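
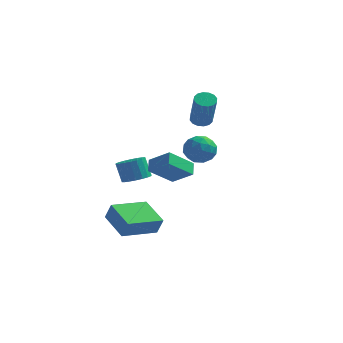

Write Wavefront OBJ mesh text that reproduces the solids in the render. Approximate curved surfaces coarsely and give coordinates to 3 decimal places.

v -0.97 0.16 -0.658
v -0.333 0.602 -0.508
v -0.752 0.823 0.627
v -1.39 0.38 0.478
v -0.562 0.835 -0.638
v -0.981 1.056 0.497
v -0.871 0.935 -0.772
v -1.291 1.156 0.363
v -1.201 0.881 -0.883
v -1.62 1.102 0.252
v -1.484 0.684 -0.949
v -1.903 0.905 0.186
v -1.666 0.383 -0.958
v -2.085 0.604 0.177
v -1.71 0.038 -0.907
v -2.129 0.259 0.228
v -1.608 -0.283 -0.807
v -2.027 -0.062 0.328
v -1.379 -0.516 -0.677
v -1.798 -0.295 0.458
v -1.069 -0.616 -0.543
v -1.489 -0.395 0.592
v -0.74 -0.562 -0.432
v -1.159 -0.341 0.703
v -0.457 -0.365 -0.366
v -0.876 -0.144 0.769
v -0.275 -0.064 -0.357
v -0.694 0.157 0.778
v -0.231 0.281 -0.408
v -0.65 0.502 0.727
v 1.177 4.061 2.359
v 1.685 3.84 2.103
v 2.211 2.938 3.925
v 1.703 3.159 4.181
v 1.768 4.122 2.219
v 2.293 3.22 4.041
v 1.692 4.387 2.372
v 2.218 3.485 4.194
v 1.479 4.565 2.521
v 2.005 3.664 4.344
v 1.185 4.608 2.628
v 1.711 3.707 4.45
v 0.888 4.505 2.662
v 1.414 3.603 4.484
v 0.669 4.282 2.615
v 1.195 3.38 4.437
v 0.587 4 2.499
v 1.112 3.098 4.321
v 0.662 3.735 2.346
v 1.188 2.833 4.168
v 0.875 3.556 2.196
v 1.401 2.655 4.019
v 1.169 3.513 2.09
v 1.695 2.612 3.912
v 1.466 3.617 2.056
v 1.992 2.715 3.878
v 0.106 -1.101 0.564
v 1.273 -1.329 1.34
v -0.087 -0.453 1.045
v 1.08 -0.68 1.821
v 1.02 -0.04 -0.501
v 2.187 -0.267 0.275
v 0.827 0.609 -0.02
v 1.994 0.381 0.756
v -0.724 -2.706 -3.424
v -0.345 -2.814 -2.472
v -2.034 -1.603 -2.778
v -1.655 -1.711 -1.826
v 0.535 -1.029 -3.734
v 0.914 -1.137 -2.782
v -0.775 0.074 -3.088
v -0.396 -0.034 -2.136
v 2.639 -2.96 3.033
v 3.027 -2.307 3.483
v 3.853 -3.713 3.077
v 4.241 -3.06 3.527
v 3.607 -3.542 3.908
v 2.857 -3.077 3.881
v 4.023 -2.943 2.679
v 3.273 -2.478 2.652
v 3.883 -2.297 3.264
v 3.626 -2.666 4.024
v 3.254 -3.354 2.536
v 2.997 -3.723 3.296
v 2.726 -2.567 3.254
v 4.154 -3.453 3.306
v 3.781 -3.736 3.53
v 4.009 -3.352 3.794
v 2.626 -3.02 3.488
v 2.855 -2.636 3.752
v 3.196 -3.362 4.003
v 4.025 -3.384 2.808
v 4.254 -3 3.072
v 2.871 -2.668 2.766
v 3.099 -2.284 3.03
v 3.684 -2.658 2.557
v 3.458 -2.177 3.39
v 4.171 -2.62 3.416
v 4.043 -2.552 2.917
v 3.602 -2.278 2.901
v 3.307 -2.395 3.836
v 4.02 -2.837 3.862
v 3.648 -3.121 4.086
v 3.207 -2.847 4.07
v 3.81 -2.389 3.708
v 2.86 -3.183 2.698
v 3.573 -3.625 2.724
v 3.673 -3.173 2.49
v 3.232 -2.899 2.474
v 2.709 -3.4 3.144
v 3.422 -3.843 3.17
v 3.278 -3.742 3.659
v 2.837 -3.468 3.643
v 3.07 -3.631 2.852
f 2 1 5
f 2 5 3
f 3 5 6
f 3 6 4
f 5 1 7
f 5 7 6
f 6 7 8
f 6 8 4
f 7 1 9
f 7 9 8
f 8 9 10
f 8 10 4
f 9 1 11
f 9 11 10
f 10 11 12
f 10 12 4
f 11 1 13
f 11 13 12
f 12 13 14
f 12 14 4
f 13 1 15
f 13 15 14
f 14 15 16
f 14 16 4
f 15 1 17
f 15 17 16
f 16 17 18
f 16 18 4
f 17 1 19
f 17 19 18
f 18 19 20
f 18 20 4
f 19 1 21
f 19 21 20
f 20 21 22
f 20 22 4
f 21 1 23
f 21 23 22
f 22 23 24
f 22 24 4
f 23 1 25
f 23 25 24
f 24 25 26
f 24 26 4
f 25 1 27
f 25 27 26
f 26 27 28
f 26 28 4
f 27 1 29
f 27 29 28
f 28 29 30
f 28 30 4
f 29 1 2
f 29 2 30
f 30 2 3
f 30 3 4
f 32 31 35
f 32 35 33
f 33 35 36
f 33 36 34
f 35 31 37
f 35 37 36
f 36 37 38
f 36 38 34
f 37 31 39
f 37 39 38
f 38 39 40
f 38 40 34
f 39 31 41
f 39 41 40
f 40 41 42
f 40 42 34
f 41 31 43
f 41 43 42
f 42 43 44
f 42 44 34
f 43 31 45
f 43 45 44
f 44 45 46
f 44 46 34
f 45 31 47
f 45 47 46
f 46 47 48
f 46 48 34
f 47 31 49
f 47 49 48
f 48 49 50
f 48 50 34
f 49 31 51
f 49 51 50
f 50 51 52
f 50 52 34
f 51 31 53
f 51 53 52
f 52 53 54
f 52 54 34
f 53 31 55
f 53 55 54
f 54 55 56
f 54 56 34
f 55 31 32
f 55 32 56
f 56 32 33
f 56 33 34
f 58 60 57
f 61 58 57
f 57 60 59
f 59 61 57
f 58 64 60
f 62 58 61
f 62 64 58
f 60 64 59
f 63 61 59
f 59 64 63
f 63 62 61
f 64 62 63
f 66 68 65
f 69 66 65
f 65 68 67
f 67 69 65
f 66 72 68
f 70 66 69
f 70 72 66
f 68 72 67
f 71 69 67
f 67 72 71
f 71 70 69
f 72 70 71
f 73 110 89
f 110 84 113
f 89 113 78
f 110 113 89
f 73 89 85
f 89 78 90
f 85 90 74
f 89 90 85
f 73 85 94
f 85 74 95
f 94 95 80
f 85 95 94
f 73 94 106
f 94 80 109
f 106 109 83
f 94 109 106
f 73 106 110
f 106 83 114
f 110 114 84
f 106 114 110
f 74 90 101
f 90 78 104
f 101 104 82
f 90 104 101
f 78 113 91
f 113 84 112
f 91 112 77
f 113 112 91
f 84 114 111
f 114 83 107
f 111 107 75
f 114 107 111
f 83 109 108
f 109 80 96
f 108 96 79
f 109 96 108
f 80 95 100
f 95 74 97
f 100 97 81
f 95 97 100
f 76 102 88
f 102 82 103
f 88 103 77
f 102 103 88
f 76 88 86
f 88 77 87
f 86 87 75
f 88 87 86
f 76 86 93
f 86 75 92
f 93 92 79
f 86 92 93
f 76 93 98
f 93 79 99
f 98 99 81
f 93 99 98
f 76 98 102
f 98 81 105
f 102 105 82
f 98 105 102
f 77 103 91
f 103 82 104
f 91 104 78
f 103 104 91
f 75 87 111
f 87 77 112
f 111 112 84
f 87 112 111
f 79 92 108
f 92 75 107
f 108 107 83
f 92 107 108
f 81 99 100
f 99 79 96
f 100 96 80
f 99 96 100
f 82 105 101
f 105 81 97
f 101 97 74
f 105 97 101



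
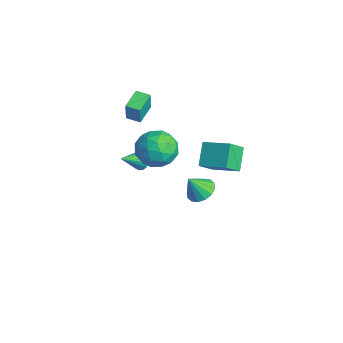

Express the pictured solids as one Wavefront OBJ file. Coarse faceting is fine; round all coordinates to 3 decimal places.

v -1.937 2.533 -3.587
v -1.073 2.428 -3.587
v -2.023 1.827 -2.393
v -1.143 2.813 -3.364
v -1.426 3.123 -3.201
v -1.846 3.275 -3.141
v -2.29 3.229 -3.201
v -2.639 2.996 -3.364
v -2.8 2.639 -3.587
v -2.73 2.254 -3.81
v -2.447 1.944 -3.973
v -2.028 1.792 -4.033
v -1.584 1.838 -3.973
v -1.234 2.071 -3.81
v 1.359 0.93 1.961
v 0.446 1.547 2.904
v 1.027 1.837 1.046
v 0.114 2.454 1.99
v 2.566 1.906 2.49
v 1.653 2.523 3.434
v 2.234 2.813 1.576
v 1.321 3.43 2.519
v 0.261 -0.046 3.345
v 1.279 -0.219 3.934
v 0.101 -1.941 3.066
v 1.119 -2.114 3.655
v 0.151 -1.746 4.237
v 0.25 -0.574 4.41
v 1.13 -1.586 2.59
v 1.229 -0.414 2.763
v 1.816 -1.17 3.467
v 1.211 -1.269 4.485
v 0.169 -0.891 2.515
v -0.436 -0.99 3.533
v 0.784 0.034 3.664
v 0.596 -2.194 3.336
v 0.027 -1.978 3.678
v 0.625 -2.079 4.024
v 0.179 -0.175 3.944
v 0.777 -0.276 4.29
v 0.115 -1.174 4.468
v 0.603 -1.884 2.71
v 1.201 -1.985 3.056
v 0.755 -0.081 2.976
v 1.353 -0.182 3.322
v 1.265 -0.986 2.532
v 1.698 -0.627 3.736
v 1.604 -1.741 3.571
v 1.61 -1.43 2.946
v 1.669 -0.742 3.047
v 1.342 -0.685 4.334
v 1.248 -1.799 4.17
v 0.679 -1.582 4.512
v 0.737 -0.894 4.614
v 1.658 -1.244 4.06
v 0.132 -0.361 2.83
v 0.038 -1.475 2.666
v 0.643 -1.266 2.386
v 0.701 -0.578 2.488
v -0.224 -0.419 3.429
v -0.318 -1.533 3.264
v -0.289 -1.418 3.953
v -0.23 -0.73 4.054
v -0.278 -0.916 2.94
v -3.006 -1.253 3.022
v -2.747 -1.374 4.239
v -3.847 -0.327 3.293
v -3.588 -0.447 4.509
v -2.412 -0.693 2.951
v -2.153 -0.813 4.167
v -3.253 0.234 3.221
v -2.994 0.113 4.438
v -1.299 -1.137 0.879
v -0.789 -1.229 0.577
v -1.041 -2.343 1.681
v -0.71 -1.076 0.782
v -0.748 -0.936 1.005
v -0.895 -0.835 1.204
v -1.122 -0.794 1.339
v -1.384 -0.821 1.382
v -1.629 -0.911 1.326
v -1.809 -1.046 1.182
v -1.888 -1.198 0.977
v -1.85 -1.339 0.753
v -1.703 -1.44 0.555
v -1.476 -1.481 0.42
v -1.214 -1.453 0.377
v -0.969 -1.364 0.433
f 2 1 4
f 2 4 3
f 4 1 5
f 4 5 3
f 5 1 6
f 5 6 3
f 6 1 7
f 6 7 3
f 7 1 8
f 7 8 3
f 8 1 9
f 8 9 3
f 9 1 10
f 9 10 3
f 10 1 11
f 10 11 3
f 11 1 12
f 11 12 3
f 12 1 13
f 12 13 3
f 13 1 14
f 13 14 3
f 14 1 2
f 14 2 3
f 16 18 15
f 19 16 15
f 15 18 17
f 17 19 15
f 16 22 18
f 20 16 19
f 20 22 16
f 18 22 17
f 21 19 17
f 17 22 21
f 21 20 19
f 22 20 21
f 23 60 39
f 60 34 63
f 39 63 28
f 60 63 39
f 23 39 35
f 39 28 40
f 35 40 24
f 39 40 35
f 23 35 44
f 35 24 45
f 44 45 30
f 35 45 44
f 23 44 56
f 44 30 59
f 56 59 33
f 44 59 56
f 23 56 60
f 56 33 64
f 60 64 34
f 56 64 60
f 24 40 51
f 40 28 54
f 51 54 32
f 40 54 51
f 28 63 41
f 63 34 62
f 41 62 27
f 63 62 41
f 34 64 61
f 64 33 57
f 61 57 25
f 64 57 61
f 33 59 58
f 59 30 46
f 58 46 29
f 59 46 58
f 30 45 50
f 45 24 47
f 50 47 31
f 45 47 50
f 26 52 38
f 52 32 53
f 38 53 27
f 52 53 38
f 26 38 36
f 38 27 37
f 36 37 25
f 38 37 36
f 26 36 43
f 36 25 42
f 43 42 29
f 36 42 43
f 26 43 48
f 43 29 49
f 48 49 31
f 43 49 48
f 26 48 52
f 48 31 55
f 52 55 32
f 48 55 52
f 27 53 41
f 53 32 54
f 41 54 28
f 53 54 41
f 25 37 61
f 37 27 62
f 61 62 34
f 37 62 61
f 29 42 58
f 42 25 57
f 58 57 33
f 42 57 58
f 31 49 50
f 49 29 46
f 50 46 30
f 49 46 50
f 32 55 51
f 55 31 47
f 51 47 24
f 55 47 51
f 66 68 65
f 69 66 65
f 65 68 67
f 67 69 65
f 66 72 68
f 70 66 69
f 70 72 66
f 68 72 67
f 71 69 67
f 67 72 71
f 71 70 69
f 72 70 71
f 74 73 76
f 74 76 75
f 76 73 77
f 76 77 75
f 77 73 78
f 77 78 75
f 78 73 79
f 78 79 75
f 79 73 80
f 79 80 75
f 80 73 81
f 80 81 75
f 81 73 82
f 81 82 75
f 82 73 83
f 82 83 75
f 83 73 84
f 83 84 75
f 84 73 85
f 84 85 75
f 85 73 86
f 85 86 75
f 86 73 87
f 86 87 75
f 87 73 88
f 87 88 75
f 88 73 74
f 88 74 75



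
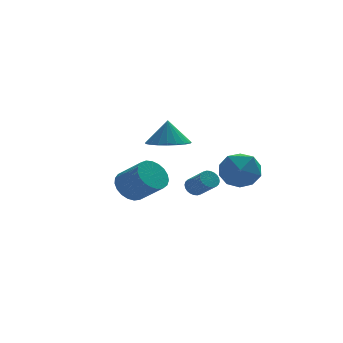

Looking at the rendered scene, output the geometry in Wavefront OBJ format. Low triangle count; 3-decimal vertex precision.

v 2.609 -3.496 0.716
v 3.134 -2.877 -0.123
v 4.206 -3.483 1.723
v 4.731 -2.864 0.884
v 3.892 -2.376 1.532
v 2.905 -2.384 0.909
v 4.435 -3.976 0.691
v 3.448 -3.984 0.068
v 4.262 -3.174 -0.139
v 3.926 -2.184 0.381
v 3.414 -4.176 1.219
v 3.078 -3.186 1.739
v -1.211 -2.266 -0.121
v -0.455 -1.835 -0.35
v 0.407 -2.803 0.671
v -0.349 -3.234 0.901
v -0.574 -1.633 -0.059
v 0.288 -2.601 0.963
v -0.803 -1.541 0.222
v 0.059 -2.509 1.244
v -1.103 -1.574 0.444
v -0.241 -2.542 1.466
v -1.421 -1.726 0.568
v -0.559 -2.694 1.59
v -1.703 -1.972 0.573
v -0.841 -2.94 1.594
v -1.9 -2.269 0.458
v -1.038 -3.237 1.479
v -1.978 -2.565 0.243
v -1.116 -3.533 1.264
v -1.923 -2.81 -0.035
v -1.061 -3.778 0.986
v -1.745 -2.96 -0.328
v -0.883 -3.928 0.694
v -1.475 -2.991 -0.585
v -0.613 -3.959 0.437
v -1.159 -2.896 -0.762
v -0.297 -3.864 0.26
v -0.852 -2.692 -0.827
v 0.01 -3.66 0.194
v -0.607 -2.415 -0.771
v 0.255 -3.383 0.25
v -0.466 -2.112 -0.602
v 0.395 -3.079 0.419
v 3.095 3.224 -2.683
v 3.598 3.299 -2.918
v 4.147 2.331 -2.052
v 3.645 2.256 -1.817
v 3.604 3.446 -2.757
v 4.153 2.479 -1.891
v 3.532 3.56 -2.585
v 4.082 2.593 -1.718
v 3.394 3.622 -2.428
v 3.943 2.655 -1.561
v 3.211 3.624 -2.309
v 3.76 2.657 -1.443
v 3.009 3.565 -2.248
v 3.559 2.598 -1.381
v 2.821 3.454 -2.253
v 3.37 2.487 -1.386
v 2.675 3.308 -2.323
v 3.224 2.34 -1.456
v 2.593 3.149 -2.448
v 3.142 2.181 -1.582
v 2.587 3.001 -2.609
v 3.136 2.034 -1.743
v 2.658 2.887 -2.782
v 3.208 1.92 -1.915
v 2.797 2.825 -2.939
v 3.346 1.858 -2.072
v 2.98 2.823 -3.057
v 3.529 1.856 -2.191
v 3.181 2.882 -3.119
v 3.731 1.915 -2.252
v 3.37 2.993 -3.114
v 3.919 2.026 -2.247
v 3.516 3.14 -3.044
v 4.065 2.172 -2.177
v 0.789 -1.243 2.061
v 1.611 -0.581 1.89
v 0.831 -0.957 3.379
v 1.262 -0.309 1.842
v 0.831 -0.199 1.832
v 0.393 -0.269 1.862
v 0.023 -0.508 1.926
v -0.214 -0.874 2.013
v -0.278 -1.304 2.108
v -0.158 -1.723 2.196
v 0.126 -2.059 2.259
v 0.525 -2.255 2.289
v 0.969 -2.275 2.279
v 1.382 -2.117 2.231
v 1.693 -1.808 2.154
v 1.847 -1.401 2.061
v 1.818 -0.967 1.967
f 1 12 6
f 1 6 2
f 1 2 8
f 1 8 11
f 1 11 12
f 2 6 10
f 6 12 5
f 12 11 3
f 11 8 7
f 8 2 9
f 4 10 5
f 4 5 3
f 4 3 7
f 4 7 9
f 4 9 10
f 5 10 6
f 3 5 12
f 7 3 11
f 9 7 8
f 10 9 2
f 14 13 17
f 14 17 15
f 15 17 18
f 15 18 16
f 17 13 19
f 17 19 18
f 18 19 20
f 18 20 16
f 19 13 21
f 19 21 20
f 20 21 22
f 20 22 16
f 21 13 23
f 21 23 22
f 22 23 24
f 22 24 16
f 23 13 25
f 23 25 24
f 24 25 26
f 24 26 16
f 25 13 27
f 25 27 26
f 26 27 28
f 26 28 16
f 27 13 29
f 27 29 28
f 28 29 30
f 28 30 16
f 29 13 31
f 29 31 30
f 30 31 32
f 30 32 16
f 31 13 33
f 31 33 32
f 32 33 34
f 32 34 16
f 33 13 35
f 33 35 34
f 34 35 36
f 34 36 16
f 35 13 37
f 35 37 36
f 36 37 38
f 36 38 16
f 37 13 39
f 37 39 38
f 38 39 40
f 38 40 16
f 39 13 41
f 39 41 40
f 40 41 42
f 40 42 16
f 41 13 43
f 41 43 42
f 42 43 44
f 42 44 16
f 43 13 14
f 43 14 44
f 44 14 15
f 44 15 16
f 46 45 49
f 46 49 47
f 47 49 50
f 47 50 48
f 49 45 51
f 49 51 50
f 50 51 52
f 50 52 48
f 51 45 53
f 51 53 52
f 52 53 54
f 52 54 48
f 53 45 55
f 53 55 54
f 54 55 56
f 54 56 48
f 55 45 57
f 55 57 56
f 56 57 58
f 56 58 48
f 57 45 59
f 57 59 58
f 58 59 60
f 58 60 48
f 59 45 61
f 59 61 60
f 60 61 62
f 60 62 48
f 61 45 63
f 61 63 62
f 62 63 64
f 62 64 48
f 63 45 65
f 63 65 64
f 64 65 66
f 64 66 48
f 65 45 67
f 65 67 66
f 66 67 68
f 66 68 48
f 67 45 69
f 67 69 68
f 68 69 70
f 68 70 48
f 69 45 71
f 69 71 70
f 70 71 72
f 70 72 48
f 71 45 73
f 71 73 72
f 72 73 74
f 72 74 48
f 73 45 75
f 73 75 74
f 74 75 76
f 74 76 48
f 75 45 77
f 75 77 76
f 76 77 78
f 76 78 48
f 77 45 46
f 77 46 78
f 78 46 47
f 78 47 48
f 80 79 82
f 80 82 81
f 82 79 83
f 82 83 81
f 83 79 84
f 83 84 81
f 84 79 85
f 84 85 81
f 85 79 86
f 85 86 81
f 86 79 87
f 86 87 81
f 87 79 88
f 87 88 81
f 88 79 89
f 88 89 81
f 89 79 90
f 89 90 81
f 90 79 91
f 90 91 81
f 91 79 92
f 91 92 81
f 92 79 93
f 92 93 81
f 93 79 94
f 93 94 81
f 94 79 95
f 94 95 81
f 95 79 80
f 95 80 81



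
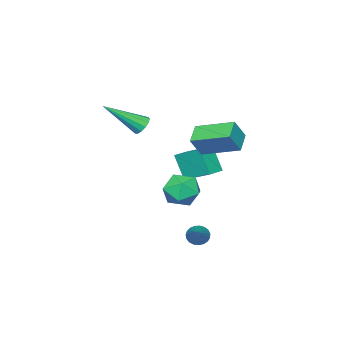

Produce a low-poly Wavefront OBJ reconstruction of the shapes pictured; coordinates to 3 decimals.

v 2.313 1.966 -4.391
v 2.681 1.796 -4.717
v 3.747 2.954 -3.289
v 2.622 1.983 -4.809
v 2.51 2.167 -4.828
v 2.365 2.317 -4.772
v 2.21 2.405 -4.65
v 2.073 2.418 -4.483
v 1.977 2.353 -4.3
v 1.94 2.221 -4.133
v 1.967 2.045 -4.011
v 2.054 1.855 -3.954
v 2.186 1.685 -3.973
v 2.34 1.563 -4.064
v 2.489 1.511 -4.212
v 2.608 1.538 -4.39
v 2.676 1.639 -4.569
v 0.017 -3.105 -0.081
v 0.308 -2.656 0.047
v 1.283 -4.295 1.201
v 0.079 -2.675 0.256
v -0.169 -2.83 0.358
v -0.359 -3.072 0.32
v -0.429 -3.325 0.155
v -0.358 -3.508 -0.085
v -0.168 -3.563 -0.324
v 0.081 -3.472 -0.485
v 0.309 -3.265 -0.519
v 0.444 -3.007 -0.413
v 0.444 -2.78 -0.202
v -2.313 -1.885 -3.671
v -2.425 -2.561 -2.37
v -2.43 -0.509 -2.965
v -2.541 -1.185 -1.665
v -1.379 -1.855 -3.575
v -1.49 -2.531 -2.275
v -1.495 -0.479 -2.87
v -1.607 -1.155 -1.569
v -0.746 -1.006 -4.699
v 0.057 -0.993 -4.106
v -1.517 -1.947 -3.634
v -0.714 -1.934 -3.041
v -1.254 -1.104 -3.168
v -0.778 -0.522 -3.826
v -0.682 -2.418 -3.914
v -0.206 -1.836 -4.572
v 0.097 -1.866 -3.621
v -0.257 -1.054 -3.159
v -1.203 -1.886 -4.581
v -1.557 -1.074 -4.119
v -0.353 0.226 -0.141
v 0.245 0.098 0.821
v -0.884 1.941 0.417
v -0.286 1.813 1.379
v 0.506 0.647 -0.619
v 1.104 0.519 0.343
v -0.025 2.362 -0.061
v 0.573 2.234 0.901
f 2 1 4
f 2 4 3
f 4 1 5
f 4 5 3
f 5 1 6
f 5 6 3
f 6 1 7
f 6 7 3
f 7 1 8
f 7 8 3
f 8 1 9
f 8 9 3
f 9 1 10
f 9 10 3
f 10 1 11
f 10 11 3
f 11 1 12
f 11 12 3
f 12 1 13
f 12 13 3
f 13 1 14
f 13 14 3
f 14 1 15
f 14 15 3
f 15 1 16
f 15 16 3
f 16 1 17
f 16 17 3
f 17 1 2
f 17 2 3
f 19 18 21
f 19 21 20
f 21 18 22
f 21 22 20
f 22 18 23
f 22 23 20
f 23 18 24
f 23 24 20
f 24 18 25
f 24 25 20
f 25 18 26
f 25 26 20
f 26 18 27
f 26 27 20
f 27 18 28
f 27 28 20
f 28 18 29
f 28 29 20
f 29 18 30
f 29 30 20
f 30 18 19
f 30 19 20
f 32 34 31
f 35 32 31
f 31 34 33
f 33 35 31
f 32 38 34
f 36 32 35
f 36 38 32
f 34 38 33
f 37 35 33
f 33 38 37
f 37 36 35
f 38 36 37
f 39 50 44
f 39 44 40
f 39 40 46
f 39 46 49
f 39 49 50
f 40 44 48
f 44 50 43
f 50 49 41
f 49 46 45
f 46 40 47
f 42 48 43
f 42 43 41
f 42 41 45
f 42 45 47
f 42 47 48
f 43 48 44
f 41 43 50
f 45 41 49
f 47 45 46
f 48 47 40
f 52 54 51
f 55 52 51
f 51 54 53
f 53 55 51
f 52 58 54
f 56 52 55
f 56 58 52
f 54 58 53
f 57 55 53
f 53 58 57
f 57 56 55
f 58 56 57



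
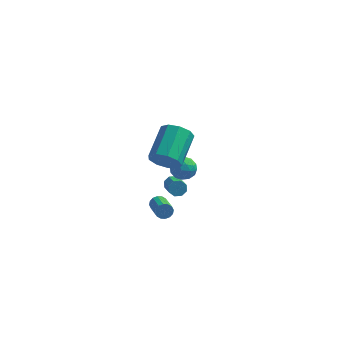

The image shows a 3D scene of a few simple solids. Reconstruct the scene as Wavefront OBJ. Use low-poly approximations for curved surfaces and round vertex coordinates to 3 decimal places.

v 0.192 0.749 -3.338
v 0.339 0.989 -2.925
v 0.955 -0.21 -2.448
v 0.808 -0.449 -2.862
v 0.106 0.893 -2.867
v 0.722 -0.306 -2.39
v -0.104 0.758 -2.935
v 0.513 -0.441 -2.459
v -0.235 0.62 -3.112
v 0.382 -0.579 -2.635
v -0.251 0.518 -3.349
v 0.365 -0.681 -2.872
v -0.149 0.477 -3.583
v 0.468 -0.722 -3.106
v 0.045 0.51 -3.752
v 0.661 -0.689 -3.275
v 0.278 0.606 -3.81
v 0.894 -0.593 -3.333
v 0.487 0.741 -3.741
v 1.104 -0.458 -3.265
v 0.618 0.879 -3.565
v 1.235 -0.32 -3.088
v 0.635 0.981 -3.328
v 1.251 -0.218 -2.851
v 0.532 1.022 -3.094
v 1.149 -0.177 -2.617
v 1.547 0.348 0.772
v 2.284 0.189 0.841
v 1.296 -0.849 0.699
v 2.033 -1.008 0.768
v 1.65 -0.724 1.356
v 1.805 0.016 1.401
v 1.775 -0.676 0.139
v 1.93 0.064 0.184
v 2.425 -0.443 0.449
v 2.348 -0.473 1.202
v 1.232 -0.187 0.338
v 1.155 -0.217 1.091
v 1.937 0.373 0.813
v 1.643 -1.033 0.727
v 1.418 -0.867 1.073
v 1.851 -0.96 1.113
v 1.656 0.271 1.142
v 2.089 0.178 1.183
v 1.717 -0.358 1.486
v 1.491 -0.838 0.357
v 1.924 -0.931 0.398
v 1.729 0.3 0.427
v 2.162 0.207 0.467
v 1.863 -0.302 0.054
v 2.453 -0.092 0.623
v 2.306 -0.795 0.58
v 2.154 -0.6 0.21
v 2.245 -0.165 0.237
v 2.408 -0.109 1.066
v 2.261 -0.813 1.023
v 2.036 -0.646 1.368
v 2.127 -0.211 1.395
v 2.491 -0.481 0.835
v 1.319 0.153 0.517
v 1.172 -0.551 0.474
v 1.453 -0.449 0.145
v 1.544 -0.014 0.172
v 1.274 0.135 0.96
v 1.127 -0.568 0.917
v 1.335 -0.495 1.303
v 1.426 -0.06 1.33
v 1.089 -0.179 0.705
v 0.287 3.793 -4.191
v 0.546 3.651 -4.631
v 1.092 2.406 -3.909
v 0.833 2.547 -3.469
v 0.769 3.889 -4.39
v 1.315 2.644 -3.667
v 0.709 4.07 -4.032
v 1.256 2.825 -3.31
v 0.402 4.089 -3.767
v 0.949 2.844 -3.045
v 0.028 3.934 -3.751
v 0.574 2.689 -3.029
v -0.195 3.696 -3.993
v 0.351 2.451 -3.27
v -0.136 3.515 -4.35
v 0.411 2.27 -3.628
v 0.171 3.496 -4.615
v 0.718 2.251 -3.893
v 1.183 -1.877 2.462
v 1.826 -1.657 1.855
v 2.039 0.196 2.752
v 1.397 -0.023 3.358
v 1.265 -1.49 1.642
v 1.479 0.364 2.539
v 0.667 -1.503 1.812
v 0.88 0.35 2.709
v 0.31 -1.691 2.286
v 0.523 0.162 3.183
v 0.362 -1.966 2.842
v 0.575 -0.113 3.739
v 0.798 -2.199 3.22
v 1.011 -0.346 4.117
v 1.414 -2.281 3.243
v 1.628 -0.428 4.14
v 1.923 -2.174 2.9
v 2.136 -0.321 3.797
v 2.085 -1.928 2.352
v 2.299 -0.074 3.249
f 2 1 5
f 2 5 3
f 3 5 6
f 3 6 4
f 5 1 7
f 5 7 6
f 6 7 8
f 6 8 4
f 7 1 9
f 7 9 8
f 8 9 10
f 8 10 4
f 9 1 11
f 9 11 10
f 10 11 12
f 10 12 4
f 11 1 13
f 11 13 12
f 12 13 14
f 12 14 4
f 13 1 15
f 13 15 14
f 14 15 16
f 14 16 4
f 15 1 17
f 15 17 16
f 16 17 18
f 16 18 4
f 17 1 19
f 17 19 18
f 18 19 20
f 18 20 4
f 19 1 21
f 19 21 20
f 20 21 22
f 20 22 4
f 21 1 23
f 21 23 22
f 22 23 24
f 22 24 4
f 23 1 25
f 23 25 24
f 24 25 26
f 24 26 4
f 25 1 2
f 25 2 26
f 26 2 3
f 26 3 4
f 27 64 43
f 64 38 67
f 43 67 32
f 64 67 43
f 27 43 39
f 43 32 44
f 39 44 28
f 43 44 39
f 27 39 48
f 39 28 49
f 48 49 34
f 39 49 48
f 27 48 60
f 48 34 63
f 60 63 37
f 48 63 60
f 27 60 64
f 60 37 68
f 64 68 38
f 60 68 64
f 28 44 55
f 44 32 58
f 55 58 36
f 44 58 55
f 32 67 45
f 67 38 66
f 45 66 31
f 67 66 45
f 38 68 65
f 68 37 61
f 65 61 29
f 68 61 65
f 37 63 62
f 63 34 50
f 62 50 33
f 63 50 62
f 34 49 54
f 49 28 51
f 54 51 35
f 49 51 54
f 30 56 42
f 56 36 57
f 42 57 31
f 56 57 42
f 30 42 40
f 42 31 41
f 40 41 29
f 42 41 40
f 30 40 47
f 40 29 46
f 47 46 33
f 40 46 47
f 30 47 52
f 47 33 53
f 52 53 35
f 47 53 52
f 30 52 56
f 52 35 59
f 56 59 36
f 52 59 56
f 31 57 45
f 57 36 58
f 45 58 32
f 57 58 45
f 29 41 65
f 41 31 66
f 65 66 38
f 41 66 65
f 33 46 62
f 46 29 61
f 62 61 37
f 46 61 62
f 35 53 54
f 53 33 50
f 54 50 34
f 53 50 54
f 36 59 55
f 59 35 51
f 55 51 28
f 59 51 55
f 70 69 73
f 70 73 71
f 71 73 74
f 71 74 72
f 73 69 75
f 73 75 74
f 74 75 76
f 74 76 72
f 75 69 77
f 75 77 76
f 76 77 78
f 76 78 72
f 77 69 79
f 77 79 78
f 78 79 80
f 78 80 72
f 79 69 81
f 79 81 80
f 80 81 82
f 80 82 72
f 81 69 83
f 81 83 82
f 82 83 84
f 82 84 72
f 83 69 85
f 83 85 84
f 84 85 86
f 84 86 72
f 85 69 70
f 85 70 86
f 86 70 71
f 86 71 72
f 88 87 91
f 88 91 89
f 89 91 92
f 89 92 90
f 91 87 93
f 91 93 92
f 92 93 94
f 92 94 90
f 93 87 95
f 93 95 94
f 94 95 96
f 94 96 90
f 95 87 97
f 95 97 96
f 96 97 98
f 96 98 90
f 97 87 99
f 97 99 98
f 98 99 100
f 98 100 90
f 99 87 101
f 99 101 100
f 100 101 102
f 100 102 90
f 101 87 103
f 101 103 102
f 102 103 104
f 102 104 90
f 103 87 105
f 103 105 104
f 104 105 106
f 104 106 90
f 105 87 88
f 105 88 106
f 106 88 89
f 106 89 90



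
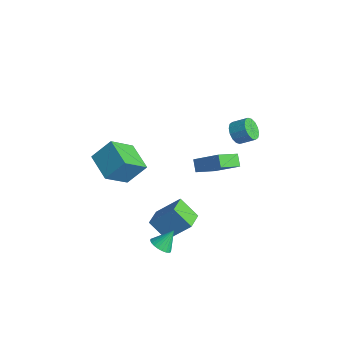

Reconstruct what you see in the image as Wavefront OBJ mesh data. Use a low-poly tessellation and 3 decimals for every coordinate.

v 1.348 -2.504 -3.324
v 1.915 -2.222 -3.597
v 1.412 -1.676 -2.336
v 1.722 -2.072 -3.71
v 1.472 -1.988 -3.764
v 1.203 -1.982 -3.751
v 0.956 -2.056 -3.673
v 0.769 -2.198 -3.542
v 0.67 -2.387 -3.377
v 0.674 -2.593 -3.205
v 0.781 -2.786 -3.05
v 0.974 -2.936 -2.937
v 1.224 -3.02 -2.883
v 1.493 -3.025 -2.896
v 1.74 -2.951 -2.974
v 1.927 -2.809 -3.105
v 2.026 -2.621 -3.27
v 2.021 -2.414 -3.443
v -0.836 -1.834 -3.529
v 0.017 -0.762 -2.17
v -1.642 -0.83 -3.816
v -0.789 0.243 -2.457
v 0.169 -1.323 -4.563
v 1.022 -0.25 -3.204
v -0.637 -0.318 -4.85
v 0.216 0.754 -3.491
v -4.903 -2.994 -0.14
v -4.499 -1.93 1.026
v -5.03 -1.469 -1.488
v -4.626 -0.404 -0.322
v -3.114 -3.216 -0.558
v -2.71 -2.151 0.608
v -3.241 -1.69 -1.906
v -2.837 -0.626 -0.74
v -0.579 2.442 -0.932
v -0.435 1.015 -0.115
v -1.172 2.691 -0.392
v -1.028 1.264 0.425
v 0.728 3.196 0.155
v 0.872 1.769 0.972
v 0.135 3.445 0.695
v 0.279 2.018 1.512
v 0.675 2.902 3.32
v 1.041 3.077 2.713
v 1.652 3.673 3.254
v 1.285 3.498 3.86
v 0.766 3.335 2.739
v 1.377 3.931 3.28
v 0.467 3.477 2.921
v 1.077 4.073 3.461
v 0.223 3.465 3.209
v 0.834 4.061 3.75
v 0.1 3.302 3.527
v 0.711 3.898 4.068
v 0.132 3.032 3.79
v 0.742 3.628 4.33
v 0.308 2.727 3.926
v 0.919 3.323 4.467
v 0.583 2.469 3.9
v 1.194 3.065 4.441
v 0.883 2.327 3.719
v 1.493 2.923 4.259
v 1.126 2.339 3.43
v 1.737 2.935 3.971
v 1.249 2.502 3.112
v 1.86 3.098 3.653
v 1.218 2.772 2.85
v 1.828 3.368 3.39
f 2 1 4
f 2 4 3
f 4 1 5
f 4 5 3
f 5 1 6
f 5 6 3
f 6 1 7
f 6 7 3
f 7 1 8
f 7 8 3
f 8 1 9
f 8 9 3
f 9 1 10
f 9 10 3
f 10 1 11
f 10 11 3
f 11 1 12
f 11 12 3
f 12 1 13
f 12 13 3
f 13 1 14
f 13 14 3
f 14 1 15
f 14 15 3
f 15 1 16
f 15 16 3
f 16 1 17
f 16 17 3
f 17 1 18
f 17 18 3
f 18 1 2
f 18 2 3
f 20 22 19
f 23 20 19
f 19 22 21
f 21 23 19
f 20 26 22
f 24 20 23
f 24 26 20
f 22 26 21
f 25 23 21
f 21 26 25
f 25 24 23
f 26 24 25
f 28 30 27
f 31 28 27
f 27 30 29
f 29 31 27
f 28 34 30
f 32 28 31
f 32 34 28
f 30 34 29
f 33 31 29
f 29 34 33
f 33 32 31
f 34 32 33
f 36 38 35
f 39 36 35
f 35 38 37
f 37 39 35
f 36 42 38
f 40 36 39
f 40 42 36
f 38 42 37
f 41 39 37
f 37 42 41
f 41 40 39
f 42 40 41
f 44 43 47
f 44 47 45
f 45 47 48
f 45 48 46
f 47 43 49
f 47 49 48
f 48 49 50
f 48 50 46
f 49 43 51
f 49 51 50
f 50 51 52
f 50 52 46
f 51 43 53
f 51 53 52
f 52 53 54
f 52 54 46
f 53 43 55
f 53 55 54
f 54 55 56
f 54 56 46
f 55 43 57
f 55 57 56
f 56 57 58
f 56 58 46
f 57 43 59
f 57 59 58
f 58 59 60
f 58 60 46
f 59 43 61
f 59 61 60
f 60 61 62
f 60 62 46
f 61 43 63
f 61 63 62
f 62 63 64
f 62 64 46
f 63 43 65
f 63 65 64
f 64 65 66
f 64 66 46
f 65 43 67
f 65 67 66
f 66 67 68
f 66 68 46
f 67 43 44
f 67 44 68
f 68 44 45
f 68 45 46



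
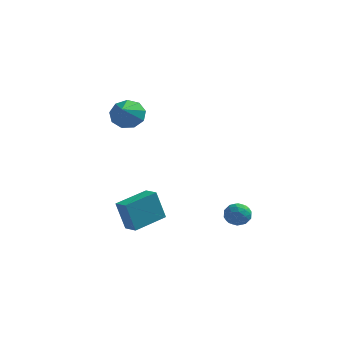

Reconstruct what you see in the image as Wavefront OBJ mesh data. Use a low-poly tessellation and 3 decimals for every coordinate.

v 2.864 2.764 -3.642
v 3.501 3.194 -3.516
v 3.579 1.846 -4.124
v 4.216 2.276 -3.998
v 3.82 1.982 -3.396
v 3.378 2.549 -3.099
v 3.702 2.491 -4.541
v 3.26 3.058 -4.244
v 4.018 3.025 -4.072
v 4.091 2.71 -3.365
v 2.989 2.33 -4.275
v 3.062 2.015 -3.568
v 3.12 3.059 -3.537
v 3.96 1.981 -4.103
v 3.728 1.808 -3.749
v 4.102 2.06 -3.675
v 3.048 2.68 -3.291
v 3.422 2.933 -3.218
v 3.609 2.221 -3.147
v 3.658 2.107 -4.422
v 4.032 2.36 -4.349
v 2.978 2.98 -3.965
v 3.352 3.232 -3.891
v 3.471 2.819 -4.493
v 3.798 3.213 -3.79
v 4.218 2.673 -4.073
v 3.916 2.8 -4.392
v 3.657 3.133 -4.218
v 3.841 3.028 -3.374
v 4.261 2.488 -3.657
v 4.029 2.316 -3.303
v 3.769 2.649 -3.128
v 4.145 2.929 -3.701
v 2.819 2.552 -3.983
v 3.239 2.012 -4.266
v 3.311 2.391 -4.512
v 3.051 2.724 -4.337
v 2.862 2.367 -3.567
v 3.282 1.827 -3.85
v 3.423 1.907 -3.422
v 3.164 2.24 -3.248
v 2.935 2.111 -3.939
v -0.702 -0.933 -4.196
v -1.169 -1.075 -2.464
v -1.451 -0.461 -4.359
v -1.918 -0.604 -2.627
v 0.278 0.764 -3.793
v -0.189 0.621 -2.061
v -0.471 1.235 -3.956
v -0.938 1.093 -2.224
v -1.898 1.03 3.068
v -1.009 1.021 2.733
v -1.582 -0.47 3.952
v -1.032 1.347 3.295
v -1.459 1.525 3.751
v -2.093 1.471 3.887
v -2.635 1.212 3.64
v -2.832 0.867 3.125
v -2.593 0.599 2.584
v -2.028 0.533 2.269
v -1.403 0.699 2.328
f 1 38 17
f 38 12 41
f 17 41 6
f 38 41 17
f 1 17 13
f 17 6 18
f 13 18 2
f 17 18 13
f 1 13 22
f 13 2 23
f 22 23 8
f 13 23 22
f 1 22 34
f 22 8 37
f 34 37 11
f 22 37 34
f 1 34 38
f 34 11 42
f 38 42 12
f 34 42 38
f 2 18 29
f 18 6 32
f 29 32 10
f 18 32 29
f 6 41 19
f 41 12 40
f 19 40 5
f 41 40 19
f 12 42 39
f 42 11 35
f 39 35 3
f 42 35 39
f 11 37 36
f 37 8 24
f 36 24 7
f 37 24 36
f 8 23 28
f 23 2 25
f 28 25 9
f 23 25 28
f 4 30 16
f 30 10 31
f 16 31 5
f 30 31 16
f 4 16 14
f 16 5 15
f 14 15 3
f 16 15 14
f 4 14 21
f 14 3 20
f 21 20 7
f 14 20 21
f 4 21 26
f 21 7 27
f 26 27 9
f 21 27 26
f 4 26 30
f 26 9 33
f 30 33 10
f 26 33 30
f 5 31 19
f 31 10 32
f 19 32 6
f 31 32 19
f 3 15 39
f 15 5 40
f 39 40 12
f 15 40 39
f 7 20 36
f 20 3 35
f 36 35 11
f 20 35 36
f 9 27 28
f 27 7 24
f 28 24 8
f 27 24 28
f 10 33 29
f 33 9 25
f 29 25 2
f 33 25 29
f 44 46 43
f 47 44 43
f 43 46 45
f 45 47 43
f 44 50 46
f 48 44 47
f 48 50 44
f 46 50 45
f 49 47 45
f 45 50 49
f 49 48 47
f 50 48 49
f 52 51 54
f 52 54 53
f 54 51 55
f 54 55 53
f 55 51 56
f 55 56 53
f 56 51 57
f 56 57 53
f 57 51 58
f 57 58 53
f 58 51 59
f 58 59 53
f 59 51 60
f 59 60 53
f 60 51 61
f 60 61 53
f 61 51 52
f 61 52 53



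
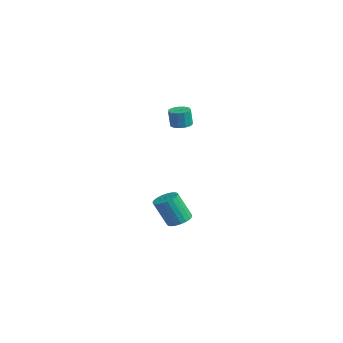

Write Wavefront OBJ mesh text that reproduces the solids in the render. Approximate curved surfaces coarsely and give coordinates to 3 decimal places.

v -2.857 0.631 -4.201
v -2.139 0.451 -4.181
v -2.366 -0.271 -2.559
v -3.083 -0.091 -2.579
v -2.138 0.732 -4.056
v -2.365 0.01 -2.434
v -2.261 0.996 -3.955
v -2.488 0.273 -2.333
v -2.487 1.196 -3.898
v -2.714 0.474 -2.276
v -2.777 1.299 -3.892
v -3.004 0.577 -2.27
v -3.081 1.287 -3.94
v -3.308 0.564 -2.318
v -3.346 1.161 -4.034
v -3.573 0.438 -2.412
v -3.526 0.943 -4.156
v -3.753 0.221 -2.534
v -3.591 0.672 -4.285
v -3.817 -0.051 -2.664
v -3.528 0.393 -4.401
v -3.755 -0.329 -2.779
v -3.35 0.156 -4.482
v -3.576 -0.566 -2.86
v -3.086 0.001 -4.514
v -3.313 -0.721 -2.892
v -2.783 -0.045 -4.492
v -3.009 -0.768 -2.87
v -2.492 0.026 -4.42
v -2.719 -0.697 -2.798
v -2.264 0.201 -4.31
v -2.491 -0.521 -2.688
v -1.714 0.27 3.12
v -1.223 -0.051 3.054
v -1.176 -0.192 4.094
v -1.666 0.13 4.16
v -1.125 0.264 3.092
v -1.077 0.124 4.132
v -1.213 0.581 3.139
v -1.165 0.441 4.179
v -1.46 0.799 3.18
v -1.412 0.659 4.22
v -1.788 0.85 3.202
v -1.74 0.709 4.241
v -2.092 0.716 3.198
v -2.045 0.576 4.237
v -2.277 0.441 3.169
v -2.229 0.3 4.209
v -2.282 0.111 3.125
v -2.234 -0.029 4.164
v -2.107 -0.168 3.079
v -2.059 -0.308 4.119
v -1.808 -0.308 3.047
v -1.76 -0.448 4.086
v -1.478 -0.264 3.037
v -1.43 -0.405 4.077
f 2 1 5
f 2 5 3
f 3 5 6
f 3 6 4
f 5 1 7
f 5 7 6
f 6 7 8
f 6 8 4
f 7 1 9
f 7 9 8
f 8 9 10
f 8 10 4
f 9 1 11
f 9 11 10
f 10 11 12
f 10 12 4
f 11 1 13
f 11 13 12
f 12 13 14
f 12 14 4
f 13 1 15
f 13 15 14
f 14 15 16
f 14 16 4
f 15 1 17
f 15 17 16
f 16 17 18
f 16 18 4
f 17 1 19
f 17 19 18
f 18 19 20
f 18 20 4
f 19 1 21
f 19 21 20
f 20 21 22
f 20 22 4
f 21 1 23
f 21 23 22
f 22 23 24
f 22 24 4
f 23 1 25
f 23 25 24
f 24 25 26
f 24 26 4
f 25 1 27
f 25 27 26
f 26 27 28
f 26 28 4
f 27 1 29
f 27 29 28
f 28 29 30
f 28 30 4
f 29 1 31
f 29 31 30
f 30 31 32
f 30 32 4
f 31 1 2
f 31 2 32
f 32 2 3
f 32 3 4
f 34 33 37
f 34 37 35
f 35 37 38
f 35 38 36
f 37 33 39
f 37 39 38
f 38 39 40
f 38 40 36
f 39 33 41
f 39 41 40
f 40 41 42
f 40 42 36
f 41 33 43
f 41 43 42
f 42 43 44
f 42 44 36
f 43 33 45
f 43 45 44
f 44 45 46
f 44 46 36
f 45 33 47
f 45 47 46
f 46 47 48
f 46 48 36
f 47 33 49
f 47 49 48
f 48 49 50
f 48 50 36
f 49 33 51
f 49 51 50
f 50 51 52
f 50 52 36
f 51 33 53
f 51 53 52
f 52 53 54
f 52 54 36
f 53 33 55
f 53 55 54
f 54 55 56
f 54 56 36
f 55 33 34
f 55 34 56
f 56 34 35
f 56 35 36



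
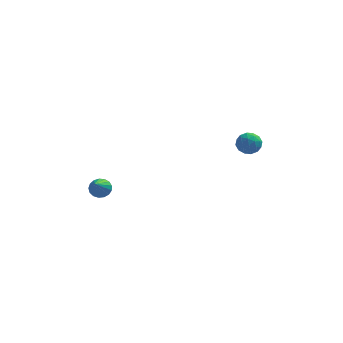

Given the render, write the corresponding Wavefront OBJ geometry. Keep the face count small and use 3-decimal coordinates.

v -3.629 -2.673 -3.909
v -3.073 -2.584 -3.77
v -3.711 -4.027 -2.711
v -3.212 -2.42 -3.595
v -3.447 -2.314 -3.492
v -3.723 -2.291 -3.484
v -3.978 -2.355 -3.574
v -4.153 -2.492 -3.74
v -4.208 -2.67 -3.946
v -4.13 -2.849 -4.143
v -3.937 -2.988 -4.286
v -3.673 -3.055 -4.344
v -3.4 -3.034 -4.301
v -3.179 -2.931 -4.169
v -3.061 -2.768 -3.978
v 3.08 1.872 -3.318
v 3.61 2.066 -2.878
v 3.13 0.794 -2.902
v 3.66 0.988 -2.462
v 2.998 1.235 -2.355
v 2.967 1.902 -2.612
v 3.773 0.958 -3.168
v 3.742 1.625 -3.425
v 4.038 1.501 -2.785
v 3.559 1.673 -2.283
v 3.181 1.187 -3.497
v 2.702 1.359 -2.995
v 3.341 2.064 -3.134
v 3.399 0.796 -2.646
v 3.01 0.942 -2.583
v 3.321 1.056 -2.324
v 2.963 1.967 -2.978
v 3.274 2.081 -2.72
v 2.914 1.593 -2.413
v 3.466 0.779 -3.06
v 3.777 0.893 -2.802
v 3.419 1.804 -3.456
v 3.73 1.918 -3.197
v 3.826 1.267 -3.367
v 3.904 1.846 -2.822
v 3.933 1.212 -2.577
v 4 1.194 -2.992
v 3.982 1.586 -3.143
v 3.622 1.947 -2.526
v 3.651 1.313 -2.282
v 3.262 1.458 -2.219
v 3.244 1.85 -2.37
v 3.874 1.614 -2.472
v 3.089 1.547 -3.498
v 3.118 0.913 -3.254
v 3.496 1.01 -3.41
v 3.478 1.402 -3.561
v 2.807 1.648 -3.203
v 2.836 1.014 -2.958
v 2.758 1.274 -2.637
v 2.74 1.666 -2.788
v 2.866 1.246 -3.308
f 2 1 4
f 2 4 3
f 4 1 5
f 4 5 3
f 5 1 6
f 5 6 3
f 6 1 7
f 6 7 3
f 7 1 8
f 7 8 3
f 8 1 9
f 8 9 3
f 9 1 10
f 9 10 3
f 10 1 11
f 10 11 3
f 11 1 12
f 11 12 3
f 12 1 13
f 12 13 3
f 13 1 14
f 13 14 3
f 14 1 15
f 14 15 3
f 15 1 2
f 15 2 3
f 16 53 32
f 53 27 56
f 32 56 21
f 53 56 32
f 16 32 28
f 32 21 33
f 28 33 17
f 32 33 28
f 16 28 37
f 28 17 38
f 37 38 23
f 28 38 37
f 16 37 49
f 37 23 52
f 49 52 26
f 37 52 49
f 16 49 53
f 49 26 57
f 53 57 27
f 49 57 53
f 17 33 44
f 33 21 47
f 44 47 25
f 33 47 44
f 21 56 34
f 56 27 55
f 34 55 20
f 56 55 34
f 27 57 54
f 57 26 50
f 54 50 18
f 57 50 54
f 26 52 51
f 52 23 39
f 51 39 22
f 52 39 51
f 23 38 43
f 38 17 40
f 43 40 24
f 38 40 43
f 19 45 31
f 45 25 46
f 31 46 20
f 45 46 31
f 19 31 29
f 31 20 30
f 29 30 18
f 31 30 29
f 19 29 36
f 29 18 35
f 36 35 22
f 29 35 36
f 19 36 41
f 36 22 42
f 41 42 24
f 36 42 41
f 19 41 45
f 41 24 48
f 45 48 25
f 41 48 45
f 20 46 34
f 46 25 47
f 34 47 21
f 46 47 34
f 18 30 54
f 30 20 55
f 54 55 27
f 30 55 54
f 22 35 51
f 35 18 50
f 51 50 26
f 35 50 51
f 24 42 43
f 42 22 39
f 43 39 23
f 42 39 43
f 25 48 44
f 48 24 40
f 44 40 17
f 48 40 44



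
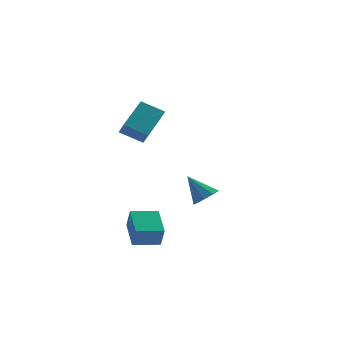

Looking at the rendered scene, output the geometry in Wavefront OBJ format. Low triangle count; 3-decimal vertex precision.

v -4.746 -2.474 -3.097
v -4.718 -2.882 -1.937
v -4.32 -0.802 -2.518
v -4.293 -1.21 -1.358
v -3.307 -2.79 -3.242
v -3.28 -3.198 -2.082
v -2.882 -1.118 -2.663
v -2.854 -1.526 -1.503
v 1.649 2.12 -3.049
v 2.438 2.246 -2.761
v 1.011 3.2 -1.771
v 2.308 2.645 -3.163
v 1.869 2.799 -3.512
v 1.327 2.635 -3.644
v 0.935 2.231 -3.498
v 0.878 1.775 -3.142
v 1.181 1.481 -2.742
v 1.703 1.486 -2.486
v 2.199 1.788 -2.494
v -3.902 1.049 3.303
v -3.902 0.432 4.051
v -2.403 2.237 4.284
v -2.403 1.62 5.032
v -2.877 0.28 2.668
v -2.877 -0.337 3.416
v -1.378 1.468 3.649
v -1.378 0.851 4.397
f 2 4 1
f 5 2 1
f 1 4 3
f 3 5 1
f 2 8 4
f 6 2 5
f 6 8 2
f 4 8 3
f 7 5 3
f 3 8 7
f 7 6 5
f 8 6 7
f 10 9 12
f 10 12 11
f 12 9 13
f 12 13 11
f 13 9 14
f 13 14 11
f 14 9 15
f 14 15 11
f 15 9 16
f 15 16 11
f 16 9 17
f 16 17 11
f 17 9 18
f 17 18 11
f 18 9 19
f 18 19 11
f 19 9 10
f 19 10 11
f 21 23 20
f 24 21 20
f 20 23 22
f 22 24 20
f 21 27 23
f 25 21 24
f 25 27 21
f 23 27 22
f 26 24 22
f 22 27 26
f 26 25 24
f 27 25 26



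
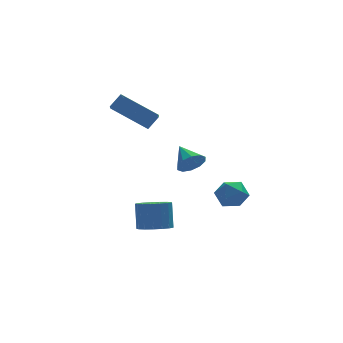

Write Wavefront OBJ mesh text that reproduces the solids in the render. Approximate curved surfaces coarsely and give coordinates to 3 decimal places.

v 2.274 1.808 -0.548
v 2.805 2.112 -0.999
v 2.086 2.992 0.028
v 2.39 2.151 -1.216
v 1.931 2.059 -1.177
v 1.603 1.872 -0.898
v 1.531 1.659 -0.485
v 1.744 1.504 -0.096
v 2.158 1.465 0.12
v 2.618 1.557 0.082
v 2.945 1.744 -0.197
v 3.017 1.956 -0.61
v -0.544 -1.285 -2.586
v -0.065 -0.694 -2.941
v 0.083 -0.063 -1.689
v -0.396 -0.655 -1.334
v -0.438 -0.546 -2.971
v -0.289 0.084 -1.719
v -0.835 -0.568 -2.913
v -0.687 0.062 -1.66
v -1.166 -0.754 -2.78
v -1.017 -0.124 -1.527
v -1.354 -1.062 -2.603
v -1.205 -0.432 -1.35
v -1.357 -1.421 -2.421
v -1.208 -0.791 -1.169
v -1.173 -1.749 -2.278
v -1.025 -1.118 -1.026
v -0.846 -1.971 -2.205
v -0.697 -1.34 -0.953
v -0.449 -2.035 -2.22
v -0.301 -1.405 -0.967
v -0.074 -1.928 -2.318
v 0.074 -1.297 -1.066
v 0.193 -1.674 -2.478
v 0.341 -1.043 -1.226
v 0.291 -1.33 -2.663
v 0.44 -0.7 -1.41
v 0.198 -0.977 -2.83
v 0.347 -0.346 -1.577
v 1.567 -3.165 0.363
v 2.195 -2.707 0.654
v 2.445 -4.053 -0.134
v 3.073 -3.595 0.157
v 2.572 -3.997 0.684
v 2.03 -3.448 0.992
v 2.61 -3.312 -0.472
v 2.068 -2.763 -0.164
v 2.84 -2.798 0.139
v 2.817 -3.221 0.853
v 1.823 -3.539 -0.333
v 1.8 -3.962 0.381
v -1.467 2.424 3.564
v -0.872 2.631 4.164
v -1.169 3.319 2.96
v -0.575 3.526 3.56
v -0.025 1.254 2.54
v 0.569 1.461 3.14
v 0.272 2.149 1.936
v 0.867 2.356 2.536
f 2 1 4
f 2 4 3
f 4 1 5
f 4 5 3
f 5 1 6
f 5 6 3
f 6 1 7
f 6 7 3
f 7 1 8
f 7 8 3
f 8 1 9
f 8 9 3
f 9 1 10
f 9 10 3
f 10 1 11
f 10 11 3
f 11 1 12
f 11 12 3
f 12 1 2
f 12 2 3
f 14 13 17
f 14 17 15
f 15 17 18
f 15 18 16
f 17 13 19
f 17 19 18
f 18 19 20
f 18 20 16
f 19 13 21
f 19 21 20
f 20 21 22
f 20 22 16
f 21 13 23
f 21 23 22
f 22 23 24
f 22 24 16
f 23 13 25
f 23 25 24
f 24 25 26
f 24 26 16
f 25 13 27
f 25 27 26
f 26 27 28
f 26 28 16
f 27 13 29
f 27 29 28
f 28 29 30
f 28 30 16
f 29 13 31
f 29 31 30
f 30 31 32
f 30 32 16
f 31 13 33
f 31 33 32
f 32 33 34
f 32 34 16
f 33 13 35
f 33 35 34
f 34 35 36
f 34 36 16
f 35 13 37
f 35 37 36
f 36 37 38
f 36 38 16
f 37 13 39
f 37 39 38
f 38 39 40
f 38 40 16
f 39 13 14
f 39 14 40
f 40 14 15
f 40 15 16
f 41 52 46
f 41 46 42
f 41 42 48
f 41 48 51
f 41 51 52
f 42 46 50
f 46 52 45
f 52 51 43
f 51 48 47
f 48 42 49
f 44 50 45
f 44 45 43
f 44 43 47
f 44 47 49
f 44 49 50
f 45 50 46
f 43 45 52
f 47 43 51
f 49 47 48
f 50 49 42
f 54 56 53
f 57 54 53
f 53 56 55
f 55 57 53
f 54 60 56
f 58 54 57
f 58 60 54
f 56 60 55
f 59 57 55
f 55 60 59
f 59 58 57
f 60 58 59



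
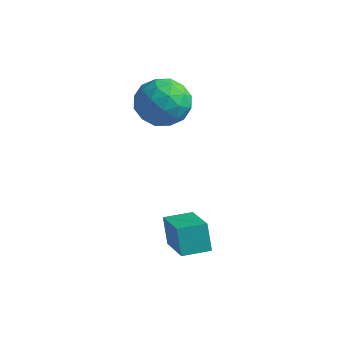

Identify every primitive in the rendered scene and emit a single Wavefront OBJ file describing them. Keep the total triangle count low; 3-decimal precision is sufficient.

v -0.104 0.27 0.671
v 0.397 0.842 -0.129
v 0.703 -1.222 0.109
v 1.204 -0.65 -0.691
v 1.486 -0.486 0.364
v 0.987 0.436 0.711
v 0.113 -0.816 -0.731
v -0.386 0.106 -0.384
v 0.531 0.171 -0.996
v 1.379 0.375 -0.319
v -0.279 -0.755 0.299
v 0.569 -0.551 0.976
v 0.076 0.687 0.32
v 1.024 -1.067 -0.34
v 1.19 -0.97 0.28
v 1.484 -0.634 -0.191
v 0.422 0.448 0.814
v 0.717 0.785 0.344
v 1.357 0.004 0.633
v 0.383 -1.165 -0.364
v 0.678 -0.828 -0.834
v -0.384 0.254 0.171
v -0.09 0.59 -0.3
v -0.257 -0.384 -0.653
v 0.449 0.629 -0.66
v 0.923 -0.248 -0.99
v 0.282 -0.346 -1.013
v -0.011 0.196 -0.809
v 0.947 0.749 -0.262
v 1.422 -0.128 -0.592
v 1.587 -0.032 0.028
v 1.294 0.51 0.232
v 1.026 0.354 -0.771
v -0.322 -0.252 0.572
v 0.153 -1.129 0.242
v -0.194 -0.89 -0.252
v -0.487 -0.348 -0.048
v 0.177 -0.132 0.97
v 0.651 -1.009 0.64
v 1.111 -0.576 0.789
v 0.818 -0.034 0.993
v 0.074 -0.734 0.751
v 2.777 -2.964 -4.797
v 2.392 -2.694 -3.748
v 3.422 -2.11 -4.78
v 3.037 -1.84 -3.731
v 4.103 -3.98 -4.049
v 3.718 -3.71 -3
v 4.748 -3.126 -4.032
v 4.363 -2.856 -2.983
f 1 38 17
f 38 12 41
f 17 41 6
f 38 41 17
f 1 17 13
f 17 6 18
f 13 18 2
f 17 18 13
f 1 13 22
f 13 2 23
f 22 23 8
f 13 23 22
f 1 22 34
f 22 8 37
f 34 37 11
f 22 37 34
f 1 34 38
f 34 11 42
f 38 42 12
f 34 42 38
f 2 18 29
f 18 6 32
f 29 32 10
f 18 32 29
f 6 41 19
f 41 12 40
f 19 40 5
f 41 40 19
f 12 42 39
f 42 11 35
f 39 35 3
f 42 35 39
f 11 37 36
f 37 8 24
f 36 24 7
f 37 24 36
f 8 23 28
f 23 2 25
f 28 25 9
f 23 25 28
f 4 30 16
f 30 10 31
f 16 31 5
f 30 31 16
f 4 16 14
f 16 5 15
f 14 15 3
f 16 15 14
f 4 14 21
f 14 3 20
f 21 20 7
f 14 20 21
f 4 21 26
f 21 7 27
f 26 27 9
f 21 27 26
f 4 26 30
f 26 9 33
f 30 33 10
f 26 33 30
f 5 31 19
f 31 10 32
f 19 32 6
f 31 32 19
f 3 15 39
f 15 5 40
f 39 40 12
f 15 40 39
f 7 20 36
f 20 3 35
f 36 35 11
f 20 35 36
f 9 27 28
f 27 7 24
f 28 24 8
f 27 24 28
f 10 33 29
f 33 9 25
f 29 25 2
f 33 25 29
f 44 46 43
f 47 44 43
f 43 46 45
f 45 47 43
f 44 50 46
f 48 44 47
f 48 50 44
f 46 50 45
f 49 47 45
f 45 50 49
f 49 48 47
f 50 48 49



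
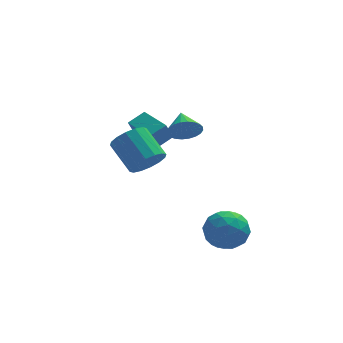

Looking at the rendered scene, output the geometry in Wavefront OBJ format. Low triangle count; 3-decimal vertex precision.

v -0.577 -3.336 2.658
v 0.027 -2.638 2.247
v -0.8 -1.286 3.331
v -1.403 -1.984 3.742
v -0.396 -2.65 1.94
v -1.223 -1.298 3.023
v -0.867 -2.846 1.824
v -1.693 -1.493 2.908
v -1.26 -3.173 1.933
v -2.087 -1.82 3.016
v -1.47 -3.544 2.235
v -2.297 -2.191 3.319
v -1.441 -3.859 2.651
v -2.268 -2.507 3.735
v -1.18 -4.034 3.069
v -2.007 -2.682 4.153
v -0.757 -4.022 3.377
v -1.584 -2.67 4.46
v -0.287 -3.827 3.492
v -1.113 -2.474 4.576
v 0.107 -3.5 3.384
v -0.72 -2.147 4.467
v 0.317 -3.129 3.081
v -0.51 -1.776 4.165
v 0.288 -2.813 2.665
v -0.539 -1.461 3.749
v -0.671 2.996 0.937
v -1.06 2.699 1.988
v 0.213 3.482 1.401
v -0.176 3.184 2.452
v 0.276 1.376 0.828
v -0.113 1.078 1.879
v 1.16 1.861 1.292
v 0.771 1.564 2.343
v 2.338 -2.257 -2.695
v 3.282 -2.194 -3.513
v 3.278 -3.766 -1.727
v 4.222 -3.703 -2.545
v 4.04 -2.774 -1.728
v 3.459 -1.841 -2.326
v 3.101 -4.119 -2.914
v 2.52 -3.186 -3.512
v 3.754 -3.344 -3.649
v 4.334 -2.513 -2.915
v 2.226 -3.447 -2.325
v 2.806 -2.616 -1.591
v 2.727 -2.093 -3.189
v 3.833 -3.867 -2.051
v 3.725 -3.321 -1.57
v 4.28 -3.284 -2.052
v 2.831 -1.885 -2.491
v 3.386 -1.848 -2.972
v 3.832 -2.189 -1.922
v 3.174 -4.112 -2.268
v 3.729 -4.075 -2.749
v 2.28 -2.676 -3.188
v 2.835 -2.639 -3.67
v 2.728 -3.771 -3.318
v 3.56 -2.732 -3.75
v 4.112 -3.619 -3.181
v 3.454 -3.864 -3.398
v 3.112 -3.315 -3.749
v 3.901 -2.243 -3.319
v 4.453 -3.131 -2.75
v 4.346 -2.584 -2.269
v 4.005 -2.036 -2.621
v 4.178 -2.92 -3.398
v 2.107 -2.829 -2.49
v 2.659 -3.717 -1.921
v 2.555 -3.924 -2.619
v 2.214 -3.376 -2.971
v 2.448 -2.341 -2.059
v 3 -3.228 -1.49
v 3.448 -2.645 -1.491
v 3.106 -2.096 -1.842
v 2.382 -3.04 -1.842
v 1.48 -0.585 3.172
v 2.063 -0.273 2.533
v 1.42 0.665 3.728
v 1.747 -0.217 2.372
v 1.39 -0.217 2.334
v 1.047 -0.273 2.423
v 0.77 -0.376 2.626
v 0.6 -0.511 2.912
v 0.565 -0.658 3.238
v 0.669 -0.793 3.553
v 0.896 -0.897 3.811
v 1.212 -0.954 3.971
v 1.569 -0.954 4.01
v 1.912 -0.898 3.921
v 2.19 -0.795 3.718
v 2.359 -0.659 3.432
v 2.394 -0.513 3.106
v 2.291 -0.377 2.79
f 2 1 5
f 2 5 3
f 3 5 6
f 3 6 4
f 5 1 7
f 5 7 6
f 6 7 8
f 6 8 4
f 7 1 9
f 7 9 8
f 8 9 10
f 8 10 4
f 9 1 11
f 9 11 10
f 10 11 12
f 10 12 4
f 11 1 13
f 11 13 12
f 12 13 14
f 12 14 4
f 13 1 15
f 13 15 14
f 14 15 16
f 14 16 4
f 15 1 17
f 15 17 16
f 16 17 18
f 16 18 4
f 17 1 19
f 17 19 18
f 18 19 20
f 18 20 4
f 19 1 21
f 19 21 20
f 20 21 22
f 20 22 4
f 21 1 23
f 21 23 22
f 22 23 24
f 22 24 4
f 23 1 25
f 23 25 24
f 24 25 26
f 24 26 4
f 25 1 2
f 25 2 26
f 26 2 3
f 26 3 4
f 28 30 27
f 31 28 27
f 27 30 29
f 29 31 27
f 28 34 30
f 32 28 31
f 32 34 28
f 30 34 29
f 33 31 29
f 29 34 33
f 33 32 31
f 34 32 33
f 35 72 51
f 72 46 75
f 51 75 40
f 72 75 51
f 35 51 47
f 51 40 52
f 47 52 36
f 51 52 47
f 35 47 56
f 47 36 57
f 56 57 42
f 47 57 56
f 35 56 68
f 56 42 71
f 68 71 45
f 56 71 68
f 35 68 72
f 68 45 76
f 72 76 46
f 68 76 72
f 36 52 63
f 52 40 66
f 63 66 44
f 52 66 63
f 40 75 53
f 75 46 74
f 53 74 39
f 75 74 53
f 46 76 73
f 76 45 69
f 73 69 37
f 76 69 73
f 45 71 70
f 71 42 58
f 70 58 41
f 71 58 70
f 42 57 62
f 57 36 59
f 62 59 43
f 57 59 62
f 38 64 50
f 64 44 65
f 50 65 39
f 64 65 50
f 38 50 48
f 50 39 49
f 48 49 37
f 50 49 48
f 38 48 55
f 48 37 54
f 55 54 41
f 48 54 55
f 38 55 60
f 55 41 61
f 60 61 43
f 55 61 60
f 38 60 64
f 60 43 67
f 64 67 44
f 60 67 64
f 39 65 53
f 65 44 66
f 53 66 40
f 65 66 53
f 37 49 73
f 49 39 74
f 73 74 46
f 49 74 73
f 41 54 70
f 54 37 69
f 70 69 45
f 54 69 70
f 43 61 62
f 61 41 58
f 62 58 42
f 61 58 62
f 44 67 63
f 67 43 59
f 63 59 36
f 67 59 63
f 78 77 80
f 78 80 79
f 80 77 81
f 80 81 79
f 81 77 82
f 81 82 79
f 82 77 83
f 82 83 79
f 83 77 84
f 83 84 79
f 84 77 85
f 84 85 79
f 85 77 86
f 85 86 79
f 86 77 87
f 86 87 79
f 87 77 88
f 87 88 79
f 88 77 89
f 88 89 79
f 89 77 90
f 89 90 79
f 90 77 91
f 90 91 79
f 91 77 92
f 91 92 79
f 92 77 93
f 92 93 79
f 93 77 94
f 93 94 79
f 94 77 78
f 94 78 79



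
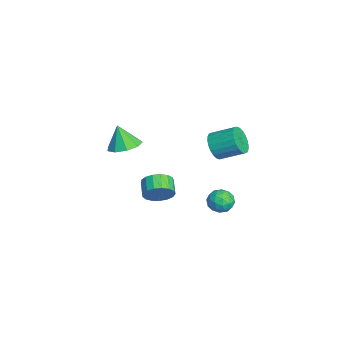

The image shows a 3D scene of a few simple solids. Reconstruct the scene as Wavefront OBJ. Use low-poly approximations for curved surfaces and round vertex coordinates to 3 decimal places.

v -1.156 -1.354 -4.054
v -0.733 -1.655 -3.235
v -1.741 -1.688 -2.726
v -2.164 -1.386 -3.546
v -0.729 -1.192 -3.198
v -1.738 -1.225 -2.69
v -0.823 -0.766 -3.358
v -1.832 -0.799 -2.849
v -0.994 -0.475 -3.677
v -2.002 -0.508 -3.168
v -1.201 -0.385 -4.082
v -2.21 -0.418 -3.573
v -1.398 -0.517 -4.481
v -2.407 -0.55 -3.973
v -1.539 -0.841 -4.783
v -2.548 -0.873 -4.274
v -1.593 -1.282 -4.917
v -2.602 -1.314 -4.409
v -1.546 -1.739 -4.854
v -2.555 -1.772 -4.345
v -1.41 -2.109 -4.608
v -2.419 -2.141 -4.099
v -1.216 -2.305 -4.235
v -2.224 -2.337 -3.726
v -1.008 -2.283 -3.82
v -2.016 -2.316 -3.312
v -0.833 -2.049 -3.459
v -1.842 -2.081 -2.951
v 2.892 2.604 -1.949
v 3.351 1.887 -1.966
v 1.769 1.893 -2.314
v 2.228 1.176 -2.331
v 2.066 1.561 -1.588
v 2.76 2.001 -1.363
v 2.36 1.779 -2.917
v 3.054 2.219 -2.692
v 3.022 1.377 -2.564
v 2.841 1.243 -1.743
v 2.279 2.537 -2.537
v 2.098 2.403 -1.716
v 3.22 2.308 -1.926
v 1.9 1.472 -2.354
v 1.805 1.699 -1.918
v 2.075 1.277 -1.928
v 2.873 2.375 -1.571
v 3.143 1.953 -1.581
v 2.387 1.762 -1.359
v 1.977 1.827 -2.699
v 2.247 1.405 -2.709
v 3.045 2.503 -2.352
v 3.315 2.081 -2.362
v 2.733 2.018 -2.921
v 3.297 1.587 -2.287
v 2.637 1.169 -2.501
v 2.714 1.524 -2.846
v 3.122 1.782 -2.713
v 3.19 1.508 -1.804
v 2.53 1.09 -2.018
v 2.435 1.316 -1.582
v 2.843 1.574 -1.45
v 2.997 1.208 -2.155
v 2.59 2.69 -2.262
v 1.93 2.272 -2.476
v 2.277 2.206 -2.83
v 2.685 2.464 -2.698
v 2.483 2.611 -1.779
v 1.823 2.193 -1.993
v 1.998 1.998 -1.567
v 2.406 2.256 -1.434
v 2.123 2.572 -2.125
v 3.413 1.478 3.017
v 3.783 1.007 3.729
v 4.177 2.351 4.414
v 3.807 2.822 3.703
v 4.069 1.036 3.507
v 4.463 2.381 4.192
v 4.255 1.132 3.211
v 4.649 2.477 3.896
v 4.312 1.281 2.885
v 4.706 2.626 3.57
v 4.233 1.46 2.579
v 4.627 2.805 3.265
v 4.029 1.642 2.34
v 4.423 2.987 3.026
v 3.731 1.799 2.205
v 4.125 3.143 2.89
v 3.385 1.906 2.192
v 3.779 3.251 2.878
v 3.043 1.949 2.306
v 3.437 3.293 2.991
v 2.757 1.919 2.528
v 3.151 3.264 3.213
v 2.571 1.823 2.824
v 2.965 3.168 3.509
v 2.514 1.674 3.15
v 2.908 3.019 3.835
v 2.593 1.495 3.455
v 2.987 2.84 4.141
v 2.797 1.313 3.694
v 3.191 2.658 4.38
v 3.095 1.157 3.83
v 3.489 2.501 4.515
v 3.441 1.049 3.842
v 3.835 2.394 4.528
v -0.736 -3.312 0.535
v -0.05 -2.585 0.889
v -1.084 -3.708 2.025
v -0.708 -2.29 0.814
v -1.379 -2.472 0.608
v -1.749 -3.048 0.369
v -1.645 -3.747 0.207
v -1.116 -4.243 0.199
v -0.409 -4.303 0.348
v 0.145 -3.899 0.585
v 0.287 -3.221 0.798
f 2 1 5
f 2 5 3
f 3 5 6
f 3 6 4
f 5 1 7
f 5 7 6
f 6 7 8
f 6 8 4
f 7 1 9
f 7 9 8
f 8 9 10
f 8 10 4
f 9 1 11
f 9 11 10
f 10 11 12
f 10 12 4
f 11 1 13
f 11 13 12
f 12 13 14
f 12 14 4
f 13 1 15
f 13 15 14
f 14 15 16
f 14 16 4
f 15 1 17
f 15 17 16
f 16 17 18
f 16 18 4
f 17 1 19
f 17 19 18
f 18 19 20
f 18 20 4
f 19 1 21
f 19 21 20
f 20 21 22
f 20 22 4
f 21 1 23
f 21 23 22
f 22 23 24
f 22 24 4
f 23 1 25
f 23 25 24
f 24 25 26
f 24 26 4
f 25 1 27
f 25 27 26
f 26 27 28
f 26 28 4
f 27 1 2
f 27 2 28
f 28 2 3
f 28 3 4
f 29 66 45
f 66 40 69
f 45 69 34
f 66 69 45
f 29 45 41
f 45 34 46
f 41 46 30
f 45 46 41
f 29 41 50
f 41 30 51
f 50 51 36
f 41 51 50
f 29 50 62
f 50 36 65
f 62 65 39
f 50 65 62
f 29 62 66
f 62 39 70
f 66 70 40
f 62 70 66
f 30 46 57
f 46 34 60
f 57 60 38
f 46 60 57
f 34 69 47
f 69 40 68
f 47 68 33
f 69 68 47
f 40 70 67
f 70 39 63
f 67 63 31
f 70 63 67
f 39 65 64
f 65 36 52
f 64 52 35
f 65 52 64
f 36 51 56
f 51 30 53
f 56 53 37
f 51 53 56
f 32 58 44
f 58 38 59
f 44 59 33
f 58 59 44
f 32 44 42
f 44 33 43
f 42 43 31
f 44 43 42
f 32 42 49
f 42 31 48
f 49 48 35
f 42 48 49
f 32 49 54
f 49 35 55
f 54 55 37
f 49 55 54
f 32 54 58
f 54 37 61
f 58 61 38
f 54 61 58
f 33 59 47
f 59 38 60
f 47 60 34
f 59 60 47
f 31 43 67
f 43 33 68
f 67 68 40
f 43 68 67
f 35 48 64
f 48 31 63
f 64 63 39
f 48 63 64
f 37 55 56
f 55 35 52
f 56 52 36
f 55 52 56
f 38 61 57
f 61 37 53
f 57 53 30
f 61 53 57
f 72 71 75
f 72 75 73
f 73 75 76
f 73 76 74
f 75 71 77
f 75 77 76
f 76 77 78
f 76 78 74
f 77 71 79
f 77 79 78
f 78 79 80
f 78 80 74
f 79 71 81
f 79 81 80
f 80 81 82
f 80 82 74
f 81 71 83
f 81 83 82
f 82 83 84
f 82 84 74
f 83 71 85
f 83 85 84
f 84 85 86
f 84 86 74
f 85 71 87
f 85 87 86
f 86 87 88
f 86 88 74
f 87 71 89
f 87 89 88
f 88 89 90
f 88 90 74
f 89 71 91
f 89 91 90
f 90 91 92
f 90 92 74
f 91 71 93
f 91 93 92
f 92 93 94
f 92 94 74
f 93 71 95
f 93 95 94
f 94 95 96
f 94 96 74
f 95 71 97
f 95 97 96
f 96 97 98
f 96 98 74
f 97 71 99
f 97 99 98
f 98 99 100
f 98 100 74
f 99 71 101
f 99 101 100
f 100 101 102
f 100 102 74
f 101 71 103
f 101 103 102
f 102 103 104
f 102 104 74
f 103 71 72
f 103 72 104
f 104 72 73
f 104 73 74
f 106 105 108
f 106 108 107
f 108 105 109
f 108 109 107
f 109 105 110
f 109 110 107
f 110 105 111
f 110 111 107
f 111 105 112
f 111 112 107
f 112 105 113
f 112 113 107
f 113 105 114
f 113 114 107
f 114 105 115
f 114 115 107
f 115 105 106
f 115 106 107



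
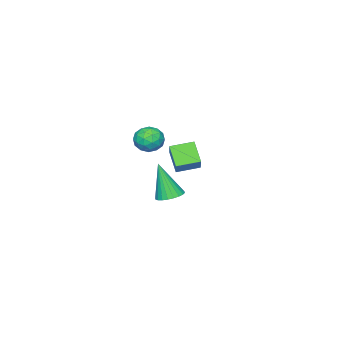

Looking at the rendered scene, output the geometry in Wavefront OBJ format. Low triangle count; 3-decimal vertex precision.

v -2.675 -2.855 -2.918
v -1.881 -2.231 -1.992
v -3.59 -2.018 -2.697
v -2.797 -1.395 -1.77
v -2.183 -2.065 -3.87
v -1.39 -1.442 -2.943
v -3.099 -1.229 -3.648
v -2.305 -0.605 -2.722
v -0.095 -1.596 -1.368
v 0.52 -1.867 -0.899
v -0.92 -2.453 -0.781
v -0.305 -2.724 -0.312
v -0.603 -1.968 -0.2
v -0.093 -1.439 -0.563
v -0.307 -2.881 -1.117
v 0.203 -2.352 -1.48
v 0.39 -2.662 -0.744
v 0.207 -2.097 -0.177
v -0.607 -2.223 -1.503
v -0.79 -1.658 -0.936
v 0.285 -1.656 -1.185
v -0.685 -2.664 -0.495
v -0.86 -2.22 -0.429
v -0.499 -2.379 -0.153
v -0.075 -1.404 -0.988
v 0.286 -1.564 -0.712
v -0.374 -1.623 -0.301
v -0.686 -2.756 -0.968
v -0.325 -2.916 -0.692
v 0.099 -1.941 -1.527
v 0.46 -2.1 -1.251
v -0.026 -2.697 -1.379
v 0.57 -2.283 -0.818
v 0.085 -2.786 -0.473
v 0.084 -2.879 -0.946
v 0.383 -2.567 -1.159
v 0.462 -1.951 -0.485
v -0.023 -2.455 -0.14
v -0.198 -2.011 -0.074
v 0.102 -1.699 -0.288
v 0.385 -2.418 -0.394
v -0.377 -1.865 -1.54
v -0.862 -2.369 -1.195
v -0.502 -2.621 -1.392
v -0.202 -2.309 -1.606
v -0.485 -1.534 -1.207
v -0.97 -2.037 -0.862
v -0.783 -1.753 -0.521
v -0.484 -1.441 -0.734
v -0.785 -1.902 -1.286
v 3.661 2.166 -1.659
v 4.073 2.702 -1.48
v 3.699 1.514 0.199
v 3.825 2.809 -1.438
v 3.553 2.818 -1.429
v 3.296 2.727 -1.455
v 3.095 2.551 -1.512
v 2.98 2.317 -1.592
v 2.969 2.059 -1.682
v 3.063 1.818 -1.769
v 3.248 1.629 -1.839
v 3.496 1.523 -1.881
v 3.769 1.514 -1.89
v 4.025 1.604 -1.864
v 4.226 1.78 -1.806
v 4.341 2.014 -1.727
v 4.352 2.272 -1.637
v 4.258 2.513 -1.55
f 2 4 1
f 5 2 1
f 1 4 3
f 3 5 1
f 2 8 4
f 6 2 5
f 6 8 2
f 4 8 3
f 7 5 3
f 3 8 7
f 7 6 5
f 8 6 7
f 9 46 25
f 46 20 49
f 25 49 14
f 46 49 25
f 9 25 21
f 25 14 26
f 21 26 10
f 25 26 21
f 9 21 30
f 21 10 31
f 30 31 16
f 21 31 30
f 9 30 42
f 30 16 45
f 42 45 19
f 30 45 42
f 9 42 46
f 42 19 50
f 46 50 20
f 42 50 46
f 10 26 37
f 26 14 40
f 37 40 18
f 26 40 37
f 14 49 27
f 49 20 48
f 27 48 13
f 49 48 27
f 20 50 47
f 50 19 43
f 47 43 11
f 50 43 47
f 19 45 44
f 45 16 32
f 44 32 15
f 45 32 44
f 16 31 36
f 31 10 33
f 36 33 17
f 31 33 36
f 12 38 24
f 38 18 39
f 24 39 13
f 38 39 24
f 12 24 22
f 24 13 23
f 22 23 11
f 24 23 22
f 12 22 29
f 22 11 28
f 29 28 15
f 22 28 29
f 12 29 34
f 29 15 35
f 34 35 17
f 29 35 34
f 12 34 38
f 34 17 41
f 38 41 18
f 34 41 38
f 13 39 27
f 39 18 40
f 27 40 14
f 39 40 27
f 11 23 47
f 23 13 48
f 47 48 20
f 23 48 47
f 15 28 44
f 28 11 43
f 44 43 19
f 28 43 44
f 17 35 36
f 35 15 32
f 36 32 16
f 35 32 36
f 18 41 37
f 41 17 33
f 37 33 10
f 41 33 37
f 52 51 54
f 52 54 53
f 54 51 55
f 54 55 53
f 55 51 56
f 55 56 53
f 56 51 57
f 56 57 53
f 57 51 58
f 57 58 53
f 58 51 59
f 58 59 53
f 59 51 60
f 59 60 53
f 60 51 61
f 60 61 53
f 61 51 62
f 61 62 53
f 62 51 63
f 62 63 53
f 63 51 64
f 63 64 53
f 64 51 65
f 64 65 53
f 65 51 66
f 65 66 53
f 66 51 67
f 66 67 53
f 67 51 68
f 67 68 53
f 68 51 52
f 68 52 53



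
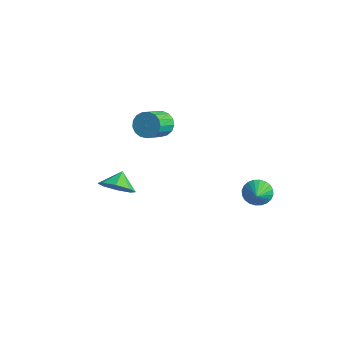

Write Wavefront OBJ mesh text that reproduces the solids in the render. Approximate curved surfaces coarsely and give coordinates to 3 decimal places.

v -1.786 -4.067 0.889
v -0.891 -3.915 1.309
v -2.214 -3.373 1.551
v -1.025 -3.44 0.724
v -1.605 -3.332 0.236
v -2.29 -3.654 0.131
v -2.681 -4.219 0.469
v -2.547 -4.694 1.054
v -1.967 -4.802 1.542
v -1.282 -4.479 1.647
v -3.655 0.142 2.664
v -3.17 0.608 3.133
v -2.74 -0.616 3.905
v -3.225 -1.082 3.436
v -3.513 0.608 3.323
v -3.084 -0.616 4.096
v -3.889 0.501 3.363
v -3.459 -0.723 4.135
v -4.211 0.312 3.242
v -3.781 -0.912 4.015
v -4.405 0.084 2.989
v -3.976 -1.14 3.761
v -4.428 -0.131 2.661
v -3.998 -1.355 3.434
v -4.274 -0.283 2.334
v -3.844 -1.507 3.107
v -3.977 -0.338 2.082
v -3.548 -1.562 2.855
v -3.607 -0.283 1.964
v -3.178 -1.507 2.737
v -3.248 -0.13 2.006
v -2.818 -1.355 2.779
v -2.982 0.084 2.198
v -2.552 -1.14 2.971
v -2.87 0.313 2.498
v -2.441 -0.911 3.27
v -2.938 0.502 2.835
v -2.508 -0.722 3.607
v 0.724 3.148 -1.619
v 1.152 3.06 -2.324
v 1.436 2.472 -1.101
v 1.3 3.316 -2.192
v 1.36 3.547 -1.973
v 1.323 3.717 -1.7
v 1.195 3.8 -1.414
v 0.996 3.785 -1.16
v 0.755 3.672 -0.975
v 0.509 3.48 -0.889
v 0.296 3.237 -0.913
v 0.148 2.981 -1.045
v 0.088 2.75 -1.264
v 0.125 2.58 -1.537
v 0.253 2.496 -1.823
v 0.452 2.512 -2.077
v 0.693 2.625 -2.262
v 0.939 2.817 -2.348
f 2 1 4
f 2 4 3
f 4 1 5
f 4 5 3
f 5 1 6
f 5 6 3
f 6 1 7
f 6 7 3
f 7 1 8
f 7 8 3
f 8 1 9
f 8 9 3
f 9 1 10
f 9 10 3
f 10 1 2
f 10 2 3
f 12 11 15
f 12 15 13
f 13 15 16
f 13 16 14
f 15 11 17
f 15 17 16
f 16 17 18
f 16 18 14
f 17 11 19
f 17 19 18
f 18 19 20
f 18 20 14
f 19 11 21
f 19 21 20
f 20 21 22
f 20 22 14
f 21 11 23
f 21 23 22
f 22 23 24
f 22 24 14
f 23 11 25
f 23 25 24
f 24 25 26
f 24 26 14
f 25 11 27
f 25 27 26
f 26 27 28
f 26 28 14
f 27 11 29
f 27 29 28
f 28 29 30
f 28 30 14
f 29 11 31
f 29 31 30
f 30 31 32
f 30 32 14
f 31 11 33
f 31 33 32
f 32 33 34
f 32 34 14
f 33 11 35
f 33 35 34
f 34 35 36
f 34 36 14
f 35 11 37
f 35 37 36
f 36 37 38
f 36 38 14
f 37 11 12
f 37 12 38
f 38 12 13
f 38 13 14
f 40 39 42
f 40 42 41
f 42 39 43
f 42 43 41
f 43 39 44
f 43 44 41
f 44 39 45
f 44 45 41
f 45 39 46
f 45 46 41
f 46 39 47
f 46 47 41
f 47 39 48
f 47 48 41
f 48 39 49
f 48 49 41
f 49 39 50
f 49 50 41
f 50 39 51
f 50 51 41
f 51 39 52
f 51 52 41
f 52 39 53
f 52 53 41
f 53 39 54
f 53 54 41
f 54 39 55
f 54 55 41
f 55 39 56
f 55 56 41
f 56 39 40
f 56 40 41



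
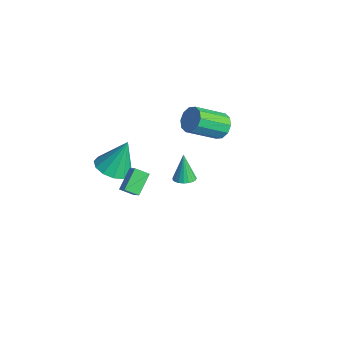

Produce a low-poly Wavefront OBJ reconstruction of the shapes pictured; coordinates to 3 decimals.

v -1.648 3.976 -1.002
v -1.309 3.513 -1.628
v -1.473 1.74 -0.405
v -1.812 2.204 0.222
v -0.917 3.686 -1.324
v -1.082 1.913 -0.101
v -0.804 3.97 -0.897
v -0.969 2.197 0.326
v -1.014 4.257 -0.51
v -1.178 2.484 0.713
v -1.465 4.436 -0.31
v -1.63 2.663 0.913
v -1.987 4.44 -0.375
v -2.151 2.667 0.848
v -2.378 4.267 -0.679
v -2.543 2.494 0.544
v -2.491 3.983 -1.106
v -2.656 2.21 0.117
v -2.282 3.696 -1.493
v -2.446 1.923 -0.27
v -1.83 3.517 -1.693
v -1.995 1.744 -0.47
v 3.404 -3.73 0.978
v 3.008 -4.338 1.36
v 2.764 -2.821 1.762
v 2.368 -3.429 2.144
v 4.172 -3.791 1.676
v 3.776 -4.399 2.058
v 3.532 -2.882 2.46
v 3.136 -3.49 2.842
v 0.292 -3.421 0.351
v 0.871 -4.253 0.695
v 0.388 -2.579 2.229
v 1.265 -3.844 0.492
v 1.35 -3.301 0.244
v 1.099 -2.796 0.03
v 0.592 -2.49 -0.082
v -0.01 -2.479 -0.056
v -0.516 -2.767 0.099
v -0.766 -3.263 0.334
v -0.68 -3.809 0.575
v -0.285 -4.232 0.744
v 0.293 -4.397 0.789
v -1.097 1.483 -4.156
v -0.56 1.159 -3.951
v -1.603 1.677 -2.524
v -0.472 1.419 -3.955
v -0.492 1.69 -3.993
v -0.617 1.925 -4.06
v -0.825 2.084 -4.143
v -1.08 2.139 -4.229
v -1.338 2.08 -4.302
v -1.554 1.918 -4.35
v -1.691 1.681 -4.364
v -1.726 1.409 -4.342
v -1.652 1.151 -4.289
v -1.482 0.949 -4.212
v -1.245 0.84 -4.126
v -0.983 0.842 -4.045
v -0.74 0.955 -3.983
f 2 1 5
f 2 5 3
f 3 5 6
f 3 6 4
f 5 1 7
f 5 7 6
f 6 7 8
f 6 8 4
f 7 1 9
f 7 9 8
f 8 9 10
f 8 10 4
f 9 1 11
f 9 11 10
f 10 11 12
f 10 12 4
f 11 1 13
f 11 13 12
f 12 13 14
f 12 14 4
f 13 1 15
f 13 15 14
f 14 15 16
f 14 16 4
f 15 1 17
f 15 17 16
f 16 17 18
f 16 18 4
f 17 1 19
f 17 19 18
f 18 19 20
f 18 20 4
f 19 1 21
f 19 21 20
f 20 21 22
f 20 22 4
f 21 1 2
f 21 2 22
f 22 2 3
f 22 3 4
f 24 26 23
f 27 24 23
f 23 26 25
f 25 27 23
f 24 30 26
f 28 24 27
f 28 30 24
f 26 30 25
f 29 27 25
f 25 30 29
f 29 28 27
f 30 28 29
f 32 31 34
f 32 34 33
f 34 31 35
f 34 35 33
f 35 31 36
f 35 36 33
f 36 31 37
f 36 37 33
f 37 31 38
f 37 38 33
f 38 31 39
f 38 39 33
f 39 31 40
f 39 40 33
f 40 31 41
f 40 41 33
f 41 31 42
f 41 42 33
f 42 31 43
f 42 43 33
f 43 31 32
f 43 32 33
f 45 44 47
f 45 47 46
f 47 44 48
f 47 48 46
f 48 44 49
f 48 49 46
f 49 44 50
f 49 50 46
f 50 44 51
f 50 51 46
f 51 44 52
f 51 52 46
f 52 44 53
f 52 53 46
f 53 44 54
f 53 54 46
f 54 44 55
f 54 55 46
f 55 44 56
f 55 56 46
f 56 44 57
f 56 57 46
f 57 44 58
f 57 58 46
f 58 44 59
f 58 59 46
f 59 44 60
f 59 60 46
f 60 44 45
f 60 45 46

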